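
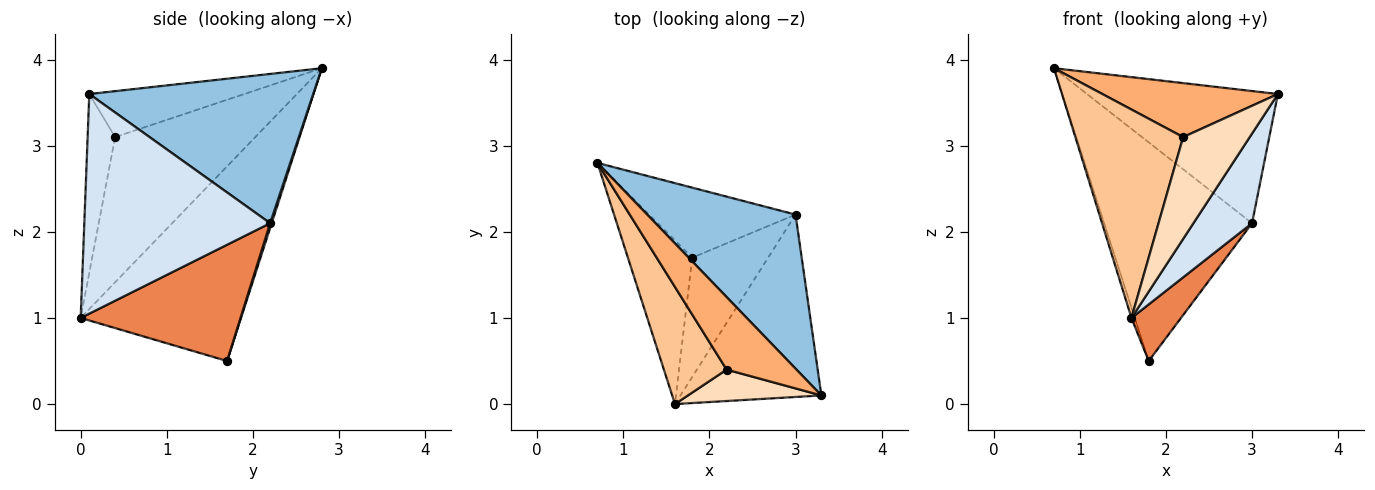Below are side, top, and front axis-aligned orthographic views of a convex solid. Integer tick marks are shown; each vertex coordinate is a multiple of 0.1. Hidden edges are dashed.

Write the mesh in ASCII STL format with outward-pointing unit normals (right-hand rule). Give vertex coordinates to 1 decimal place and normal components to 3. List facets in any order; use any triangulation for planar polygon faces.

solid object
 facet normal -0.949 0.019 -0.313
  outer loop
   vertex 1.8 1.7 0.5
   vertex 1.6 0.0 1.0
   vertex 0.7 2.8 3.9
  endloop
 endfacet
 facet normal 0.607 0.518 0.603
  outer loop
   vertex 3.0 2.2 2.1
   vertex 0.7 2.8 3.9
   vertex 3.3 0.1 3.6
  endloop
 endfacet
 facet normal 0.010 0.952 -0.305
  outer loop
   vertex 3.0 2.2 2.1
   vertex 1.8 1.7 0.5
   vertex 0.7 2.8 3.9
  endloop
 endfacet
 facet normal 0.813 -0.257 -0.522
  outer loop
   vertex 3.0 2.2 2.1
   vertex 3.3 0.1 3.6
   vertex 1.6 0.0 1.0
  endloop
 endfacet
 facet normal 0.810 -0.251 -0.529
  outer loop
   vertex 3.0 2.2 2.1
   vertex 1.6 0.0 1.0
   vertex 1.8 1.7 0.5
  endloop
 endfacet
 facet normal -0.467 -0.528 0.710
  outer loop
   vertex 2.2 0.4 3.1
   vertex 3.3 0.1 3.6
   vertex 0.7 2.8 3.9
  endloop
 endfacet
 facet normal -0.750 -0.577 0.324
  outer loop
   vertex 2.2 0.4 3.1
   vertex 0.7 2.8 3.9
   vertex 1.6 0.0 1.0
  endloop
 endfacet
 facet normal -0.367 -0.889 0.274
  outer loop
   vertex 2.2 0.4 3.1
   vertex 1.6 0.0 1.0
   vertex 3.3 0.1 3.6
  endloop
 endfacet
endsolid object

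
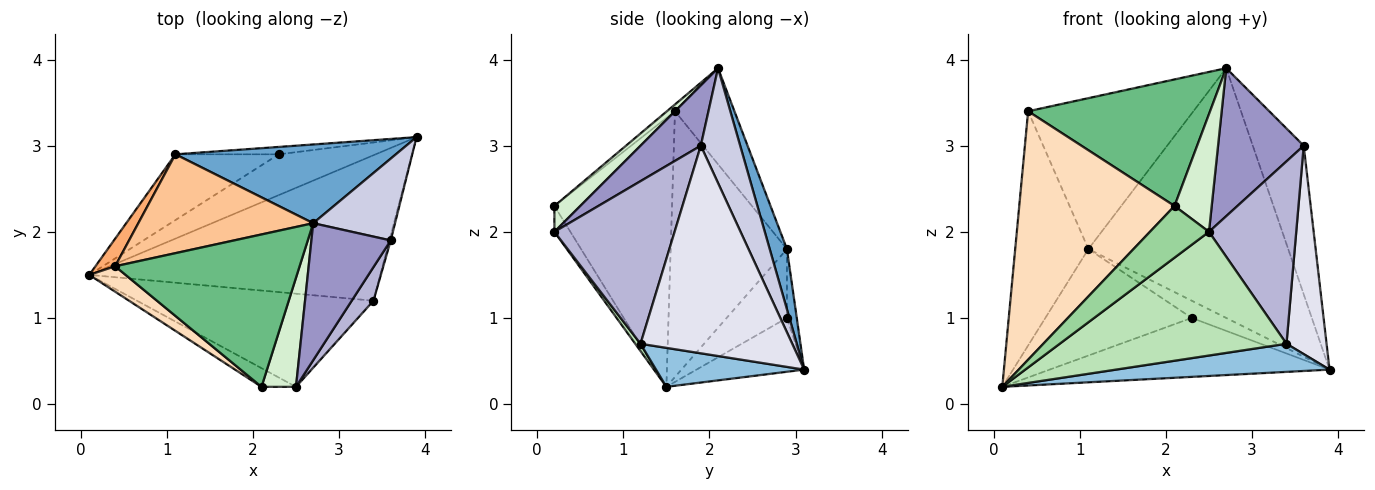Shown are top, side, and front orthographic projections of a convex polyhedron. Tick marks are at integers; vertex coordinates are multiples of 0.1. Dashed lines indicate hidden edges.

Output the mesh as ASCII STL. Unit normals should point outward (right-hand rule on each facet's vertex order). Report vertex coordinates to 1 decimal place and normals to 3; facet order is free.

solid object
 facet normal 0.082 0.951 0.300
  outer loop
   vertex 1.1 2.9 1.8
   vertex 2.7 2.1 3.9
   vertex 3.9 3.1 0.4
  endloop
 endfacet
 facet normal 0.130 -0.188 -0.973
  outer loop
   vertex 3.4 1.2 0.7
   vertex 0.1 1.5 0.2
   vertex 3.9 3.1 0.4
  endloop
 endfacet
 facet normal -0.302 0.784 -0.543
  outer loop
   vertex 2.3 2.9 1.0
   vertex 3.9 3.1 0.4
   vertex 0.1 1.5 0.2
  endloop
 endfacet
 facet normal -0.331 0.803 -0.496
  outer loop
   vertex 2.3 2.9 1.0
   vertex 0.1 1.5 0.2
   vertex 1.1 2.9 1.8
  endloop
 endfacet
 facet normal -0.254 0.889 -0.381
  outer loop
   vertex 2.3 2.9 1.0
   vertex 1.1 2.9 1.8
   vertex 3.9 3.1 0.4
  endloop
 endfacet
 facet normal -0.845 0.532 0.063
  outer loop
   vertex 0.4 1.6 3.4
   vertex 1.1 2.9 1.8
   vertex 0.1 1.5 0.2
  endloop
 endfacet
 facet normal -0.288 0.801 0.525
  outer loop
   vertex 0.4 1.6 3.4
   vertex 2.7 2.1 3.9
   vertex 1.1 2.9 1.8
  endloop
 endfacet
 facet normal -0.602 -0.795 0.081
  outer loop
   vertex 0.4 1.6 3.4
   vertex 0.1 1.5 0.2
   vertex 2.1 0.2 2.3
  endloop
 endfacet
 facet normal -0.028 -0.639 0.769
  outer loop
   vertex 0.4 1.6 3.4
   vertex 2.1 0.2 2.3
   vertex 2.7 2.1 3.9
  endloop
 endfacet
 facet normal -0.247 -0.911 -0.329
  outer loop
   vertex 2.5 0.2 2.0
   vertex 2.1 0.2 2.3
   vertex 0.1 1.5 0.2
  endloop
 endfacet
 facet normal 0.019 -0.799 -0.602
  outer loop
   vertex 2.5 0.2 2.0
   vertex 0.1 1.5 0.2
   vertex 3.4 1.2 0.7
  endloop
 endfacet
 facet normal 0.454 -0.653 0.606
  outer loop
   vertex 2.5 0.2 2.0
   vertex 2.7 2.1 3.9
   vertex 2.1 0.2 2.3
  endloop
 endfacet
 facet normal 0.459 -0.652 0.604
  outer loop
   vertex 3.6 1.9 3.0
   vertex 2.7 2.1 3.9
   vertex 2.5 0.2 2.0
  endloop
 endfacet
 facet normal 0.805 -0.584 0.108
  outer loop
   vertex 3.6 1.9 3.0
   vertex 2.5 0.2 2.0
   vertex 3.4 1.2 0.7
  endloop
 endfacet
 facet normal 0.561 0.725 0.399
  outer loop
   vertex 3.6 1.9 3.0
   vertex 3.9 3.1 0.4
   vertex 2.7 2.1 3.9
  endloop
 endfacet
 facet normal 0.967 -0.255 -0.006
  outer loop
   vertex 3.6 1.9 3.0
   vertex 3.4 1.2 0.7
   vertex 3.9 3.1 0.4
  endloop
 endfacet
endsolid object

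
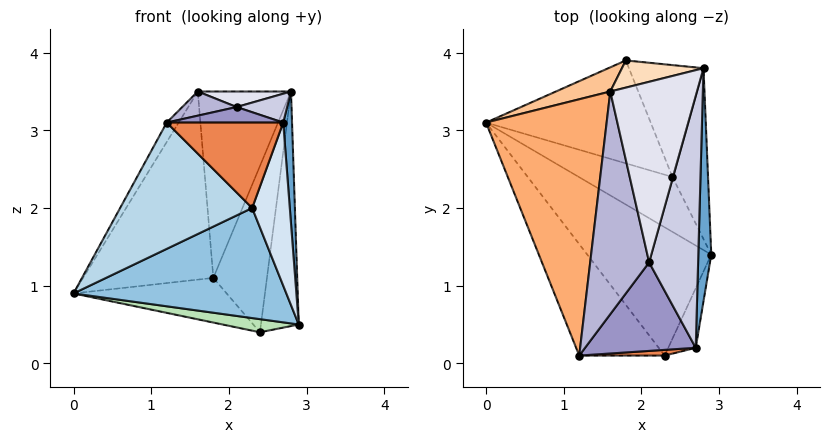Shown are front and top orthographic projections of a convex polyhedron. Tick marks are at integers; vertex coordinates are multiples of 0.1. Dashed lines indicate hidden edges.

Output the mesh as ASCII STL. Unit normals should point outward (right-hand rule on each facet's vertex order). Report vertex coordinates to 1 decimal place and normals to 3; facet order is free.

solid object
 facet normal 0.998 -0.034 0.061
  outer loop
   vertex 2.7 0.2 3.1
   vertex 2.9 1.4 0.5
   vertex 2.8 3.8 3.5
  endloop
 endfacet
 facet normal -0.437 -0.586 -0.682
  outer loop
   vertex 2.3 0.1 2.0
   vertex 0.0 3.1 0.9
   vertex 2.9 1.4 0.5
  endloop
 endfacet
 facet normal -0.552 -0.625 -0.552
  outer loop
   vertex 2.3 0.1 2.0
   vertex 1.2 0.1 3.1
   vertex 0.0 3.1 0.9
  endloop
 endfacet
 facet normal 0.762 -0.608 -0.222
  outer loop
   vertex 2.3 0.1 2.0
   vertex 2.9 1.4 0.5
   vertex 2.7 0.2 3.1
  endloop
 endfacet
 facet normal 0.066 -0.996 0.066
  outer loop
   vertex 2.3 0.1 2.0
   vertex 2.7 0.2 3.1
   vertex 1.2 0.1 3.1
  endloop
 endfacet
 facet normal -0.854 0.039 0.519
  outer loop
   vertex 1.6 3.5 3.5
   vertex 0.0 3.1 0.9
   vertex 1.2 0.1 3.1
  endloop
 endfacet
 facet normal -0.414 0.903 0.116
  outer loop
   vertex 1.6 3.5 3.5
   vertex 1.8 3.9 1.1
   vertex 0.0 3.1 0.9
  endloop
 endfacet
 facet normal -0.240 0.961 0.140
  outer loop
   vertex 1.6 3.5 3.5
   vertex 2.8 3.8 3.5
   vertex 1.8 3.9 1.1
  endloop
 endfacet
 facet normal 0.866 0.404 -0.294
  outer loop
   vertex 2.4 2.4 0.4
   vertex 2.8 3.8 3.5
   vertex 2.9 1.4 0.5
  endloop
 endfacet
 facet normal 0.818 0.477 -0.321
  outer loop
   vertex 2.4 2.4 0.4
   vertex 1.8 3.9 1.1
   vertex 2.8 3.8 3.5
  endloop
 endfacet
 facet normal -0.261 -0.224 -0.939
  outer loop
   vertex 2.4 2.4 0.4
   vertex 2.9 1.4 0.5
   vertex 0.0 3.1 0.9
  endloop
 endfacet
 facet normal -0.075 0.397 -0.915
  outer loop
   vertex 2.4 2.4 0.4
   vertex 0.0 3.1 0.9
   vertex 1.8 3.9 1.1
  endloop
 endfacet
 facet normal 0.012 -0.173 0.985
  outer loop
   vertex 2.1 1.3 3.3
   vertex 1.2 0.1 3.1
   vertex 2.7 0.2 3.1
  endloop
 endfacet
 facet normal -0.077 -0.108 0.991
  outer loop
   vertex 2.1 1.3 3.3
   vertex 1.6 3.5 3.5
   vertex 1.2 0.1 3.1
  endloop
 endfacet
 facet normal 0.122 -0.113 0.986
  outer loop
   vertex 2.1 1.3 3.3
   vertex 2.7 0.2 3.1
   vertex 2.8 3.8 3.5
  endloop
 endfacet
 facet normal 0.021 -0.086 0.996
  outer loop
   vertex 2.1 1.3 3.3
   vertex 2.8 3.8 3.5
   vertex 1.6 3.5 3.5
  endloop
 endfacet
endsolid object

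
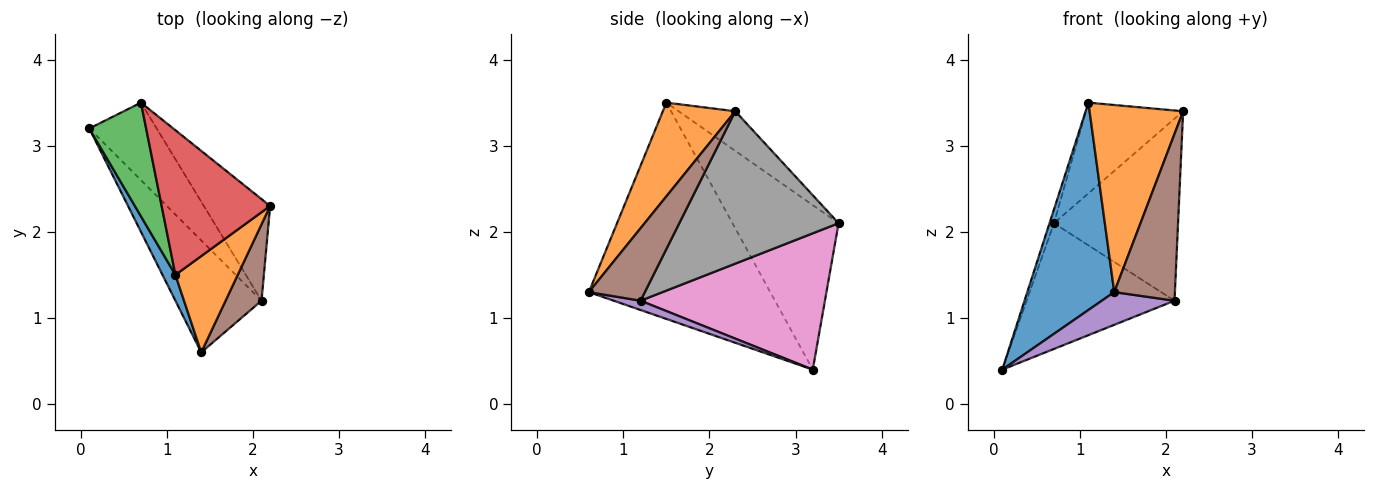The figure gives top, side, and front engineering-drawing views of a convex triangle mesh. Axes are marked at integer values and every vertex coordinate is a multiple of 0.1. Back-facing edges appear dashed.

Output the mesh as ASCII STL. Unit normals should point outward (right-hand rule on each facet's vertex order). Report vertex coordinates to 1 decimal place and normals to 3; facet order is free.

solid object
 facet normal -0.900 -0.432 0.054
  outer loop
   vertex 1.1 1.5 3.5
   vertex 0.1 3.2 0.4
   vertex 1.4 0.6 1.3
  endloop
 endfacet
 facet normal 0.567 -0.732 0.377
  outer loop
   vertex 1.1 1.5 3.5
   vertex 1.4 0.6 1.3
   vertex 2.2 2.3 3.4
  endloop
 endfacet
 facet normal -0.944 0.040 0.326
  outer loop
   vertex 0.7 3.5 2.1
   vertex 0.1 3.2 0.4
   vertex 1.1 1.5 3.5
  endloop
 endfacet
 facet normal -0.295 0.507 0.809
  outer loop
   vertex 0.7 3.5 2.1
   vertex 1.1 1.5 3.5
   vertex 2.2 2.3 3.4
  endloop
 endfacet
 facet normal 0.103 -0.279 -0.955
  outer loop
   vertex 2.1 1.2 1.2
   vertex 1.4 0.6 1.3
   vertex 0.1 3.2 0.4
  endloop
 endfacet
 facet normal 0.643 -0.697 0.319
  outer loop
   vertex 2.1 1.2 1.2
   vertex 2.2 2.3 3.4
   vertex 1.4 0.6 1.3
  endloop
 endfacet
 facet normal 0.728 0.584 -0.360
  outer loop
   vertex 2.1 1.2 1.2
   vertex 0.1 3.2 0.4
   vertex 0.7 3.5 2.1
  endloop
 endfacet
 facet normal 0.746 0.581 -0.325
  outer loop
   vertex 2.1 1.2 1.2
   vertex 0.7 3.5 2.1
   vertex 2.2 2.3 3.4
  endloop
 endfacet
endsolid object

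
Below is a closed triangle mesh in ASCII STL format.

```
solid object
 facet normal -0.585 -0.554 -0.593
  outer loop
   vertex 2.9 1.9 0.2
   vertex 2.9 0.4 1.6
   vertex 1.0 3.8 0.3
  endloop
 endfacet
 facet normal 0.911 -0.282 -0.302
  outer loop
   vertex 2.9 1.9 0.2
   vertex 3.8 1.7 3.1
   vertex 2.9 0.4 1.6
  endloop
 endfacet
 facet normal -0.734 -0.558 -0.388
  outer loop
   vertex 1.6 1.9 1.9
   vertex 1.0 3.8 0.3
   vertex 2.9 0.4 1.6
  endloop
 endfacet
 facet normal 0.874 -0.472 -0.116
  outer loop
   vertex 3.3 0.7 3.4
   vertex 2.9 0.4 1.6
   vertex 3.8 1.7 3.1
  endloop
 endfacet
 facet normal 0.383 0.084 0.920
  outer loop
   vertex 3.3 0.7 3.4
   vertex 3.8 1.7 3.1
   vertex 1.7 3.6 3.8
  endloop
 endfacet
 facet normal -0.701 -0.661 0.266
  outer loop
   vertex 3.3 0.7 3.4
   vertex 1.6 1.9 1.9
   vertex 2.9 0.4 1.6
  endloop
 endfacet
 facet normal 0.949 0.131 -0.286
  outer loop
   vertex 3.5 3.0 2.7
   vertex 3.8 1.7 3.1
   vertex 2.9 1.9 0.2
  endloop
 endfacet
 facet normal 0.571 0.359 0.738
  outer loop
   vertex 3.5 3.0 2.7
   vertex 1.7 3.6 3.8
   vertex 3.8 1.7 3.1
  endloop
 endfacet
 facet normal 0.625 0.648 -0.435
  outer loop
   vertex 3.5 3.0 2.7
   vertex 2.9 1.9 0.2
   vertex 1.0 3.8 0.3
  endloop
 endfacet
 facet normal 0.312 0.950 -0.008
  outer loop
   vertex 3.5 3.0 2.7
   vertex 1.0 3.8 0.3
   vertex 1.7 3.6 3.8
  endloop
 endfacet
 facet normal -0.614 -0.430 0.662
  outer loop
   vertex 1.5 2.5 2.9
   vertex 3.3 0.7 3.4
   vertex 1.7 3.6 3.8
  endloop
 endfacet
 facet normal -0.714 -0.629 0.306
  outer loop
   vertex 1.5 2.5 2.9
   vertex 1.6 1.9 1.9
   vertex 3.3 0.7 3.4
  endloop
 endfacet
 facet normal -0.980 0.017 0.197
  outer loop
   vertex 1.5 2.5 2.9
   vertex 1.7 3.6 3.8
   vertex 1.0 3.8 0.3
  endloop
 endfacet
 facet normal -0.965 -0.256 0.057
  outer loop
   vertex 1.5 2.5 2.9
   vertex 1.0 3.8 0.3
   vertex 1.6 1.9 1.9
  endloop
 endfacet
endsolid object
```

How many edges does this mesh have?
21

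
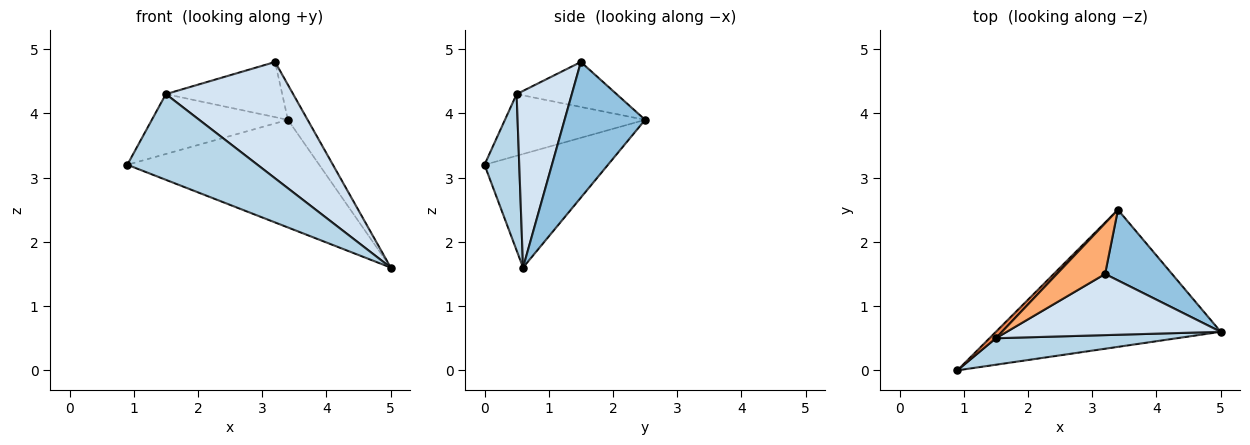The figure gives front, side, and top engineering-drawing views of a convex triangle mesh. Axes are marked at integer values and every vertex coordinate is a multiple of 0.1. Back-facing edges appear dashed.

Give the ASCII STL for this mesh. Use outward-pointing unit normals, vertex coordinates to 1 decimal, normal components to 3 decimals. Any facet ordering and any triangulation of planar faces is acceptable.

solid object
 facet normal -0.369 0.574 -0.731
  outer loop
   vertex 3.4 2.5 3.9
   vertex 5.0 0.6 1.6
   vertex 0.9 0.0 3.2
  endloop
 endfacet
 facet normal 0.876 0.214 0.432
  outer loop
   vertex 3.2 1.5 4.8
   vertex 5.0 0.6 1.6
   vertex 3.4 2.5 3.9
  endloop
 endfacet
 facet normal 0.247 -0.926 0.286
  outer loop
   vertex 1.5 0.5 4.3
   vertex 0.9 0.0 3.2
   vertex 5.0 0.6 1.6
  endloop
 endfacet
 facet normal 0.358 -0.826 0.434
  outer loop
   vertex 1.5 0.5 4.3
   vertex 5.0 0.6 1.6
   vertex 3.2 1.5 4.8
  endloop
 endfacet
 facet normal -0.715 0.695 0.075
  outer loop
   vertex 1.5 0.5 4.3
   vertex 3.4 2.5 3.9
   vertex 0.9 0.0 3.2
  endloop
 endfacet
 facet normal -0.534 0.622 0.572
  outer loop
   vertex 1.5 0.5 4.3
   vertex 3.2 1.5 4.8
   vertex 3.4 2.5 3.9
  endloop
 endfacet
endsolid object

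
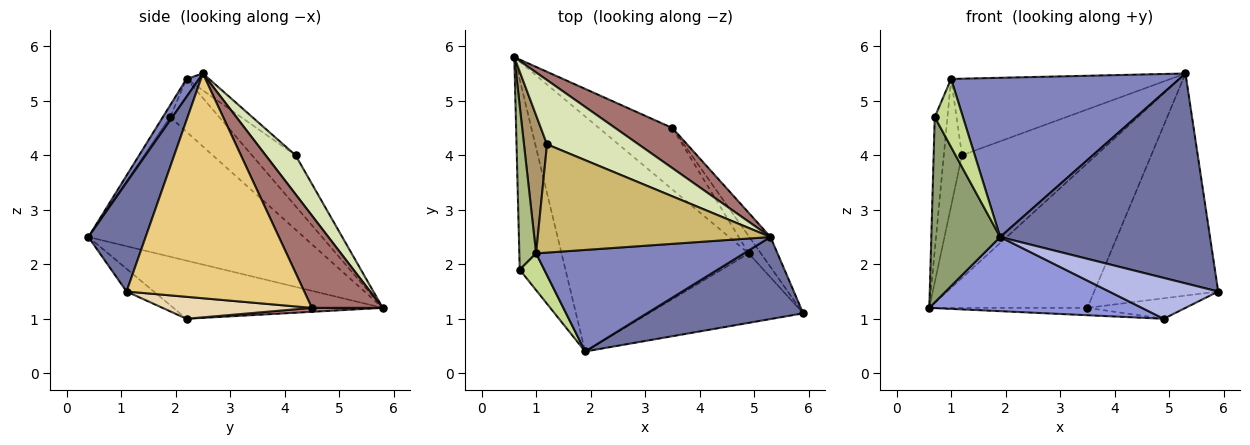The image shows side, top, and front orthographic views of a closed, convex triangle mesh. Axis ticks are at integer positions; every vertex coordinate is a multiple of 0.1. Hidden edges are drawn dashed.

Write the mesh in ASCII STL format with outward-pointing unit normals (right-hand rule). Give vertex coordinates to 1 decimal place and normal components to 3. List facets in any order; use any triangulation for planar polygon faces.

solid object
 facet normal 0.246 -0.903 0.353
  outer loop
   vertex 5.3 2.5 5.5
   vertex 1.9 0.4 2.5
   vertex 5.9 1.1 1.5
  endloop
 endfacet
 facet normal 0.046 -0.842 0.537
  outer loop
   vertex 1.0 2.2 5.4
   vertex 1.9 0.4 2.5
   vertex 5.3 2.5 5.5
  endloop
 endfacet
 facet normal -0.284 -0.289 -0.914
  outer loop
   vertex 4.9 2.2 1.0
   vertex 1.9 0.4 2.5
   vertex 0.6 5.8 1.2
  endloop
 endfacet
 facet normal -0.126 -0.503 -0.855
  outer loop
   vertex 4.9 2.2 1.0
   vertex 5.9 1.1 1.5
   vertex 1.9 0.4 2.5
  endloop
 endfacet
 facet normal -0.909 -0.291 -0.298
  outer loop
   vertex 0.7 1.9 4.7
   vertex 0.6 5.8 1.2
   vertex 1.9 0.4 2.5
  endloop
 endfacet
 facet normal -0.925 0.240 0.294
  outer loop
   vertex 0.7 1.9 4.7
   vertex 1.0 2.2 5.4
   vertex 0.6 5.8 1.2
  endloop
 endfacet
 facet normal -0.223 -0.858 0.463
  outer loop
   vertex 0.7 1.9 4.7
   vertex 1.9 0.4 2.5
   vertex 1.0 2.2 5.4
  endloop
 endfacet
 facet normal 0.194 0.869 0.455
  outer loop
   vertex 1.2 4.2 4.0
   vertex 5.3 2.5 5.5
   vertex 0.6 5.8 1.2
  endloop
 endfacet
 facet normal -0.852 0.355 0.385
  outer loop
   vertex 1.2 4.2 4.0
   vertex 0.6 5.8 1.2
   vertex 1.0 2.2 5.4
  endloop
 endfacet
 facet normal -0.059 0.576 0.815
  outer loop
   vertex 1.2 4.2 4.0
   vertex 1.0 2.2 5.4
   vertex 5.3 2.5 5.5
  endloop
 endfacet
 facet normal 0.818 0.570 -0.077
  outer loop
   vertex 3.5 4.5 1.2
   vertex 5.3 2.5 5.5
   vertex 5.9 1.1 1.5
  endloop
 endfacet
 facet normal 0.758 0.498 -0.421
  outer loop
   vertex 3.5 4.5 1.2
   vertex 5.9 1.1 1.5
   vertex 4.9 2.2 1.0
  endloop
 endfacet
 facet normal 0.397 0.885 0.245
  outer loop
   vertex 3.5 4.5 1.2
   vertex 0.6 5.8 1.2
   vertex 5.3 2.5 5.5
  endloop
 endfacet
 facet normal 0.053 0.119 -0.992
  outer loop
   vertex 3.5 4.5 1.2
   vertex 4.9 2.2 1.0
   vertex 0.6 5.8 1.2
  endloop
 endfacet
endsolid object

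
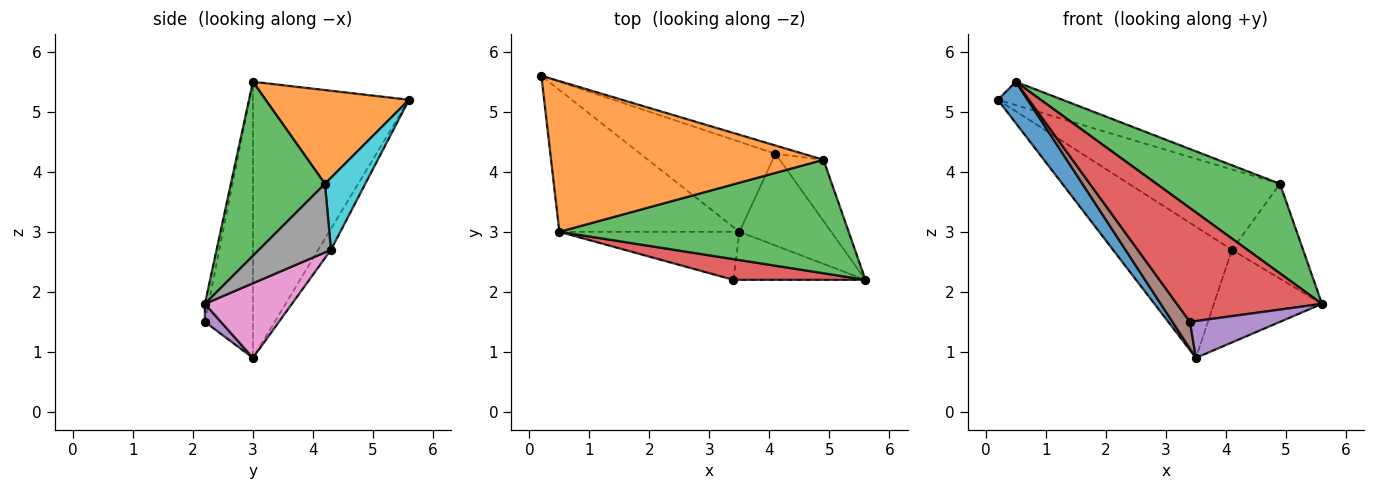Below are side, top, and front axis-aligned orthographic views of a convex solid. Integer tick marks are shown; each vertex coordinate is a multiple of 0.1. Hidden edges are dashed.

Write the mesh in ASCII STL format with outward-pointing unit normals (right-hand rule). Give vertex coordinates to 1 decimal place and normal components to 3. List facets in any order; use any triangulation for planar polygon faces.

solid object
 facet normal -0.827 -0.158 -0.539
  outer loop
   vertex 3.5 3.0 0.9
   vertex 0.5 3.0 5.5
   vertex 0.2 5.6 5.2
  endloop
 endfacet
 facet normal 0.322 0.145 0.936
  outer loop
   vertex 4.9 4.2 3.8
   vertex 0.2 5.6 5.2
   vertex 0.5 3.0 5.5
  endloop
 endfacet
 facet normal 0.427 -0.560 0.710
  outer loop
   vertex 4.9 4.2 3.8
   vertex 0.5 3.0 5.5
   vertex 5.6 2.2 1.8
  endloop
 endfacet
 facet normal -0.024 -0.984 0.179
  outer loop
   vertex 3.4 2.2 1.5
   vertex 5.6 2.2 1.8
   vertex 0.5 3.0 5.5
  endloop
 endfacet
 facet normal 0.108 -0.605 -0.789
  outer loop
   vertex 3.4 2.2 1.5
   vertex 3.5 3.0 0.9
   vertex 5.6 2.2 1.8
  endloop
 endfacet
 facet normal -0.801 -0.292 -0.523
  outer loop
   vertex 3.4 2.2 1.5
   vertex 0.5 3.0 5.5
   vertex 3.5 3.0 0.9
  endloop
 endfacet
 facet normal 0.497 0.617 -0.611
  outer loop
   vertex 4.1 4.3 2.7
   vertex 5.6 2.2 1.8
   vertex 3.5 3.0 0.9
  endloop
 endfacet
 facet normal 0.648 0.640 -0.413
  outer loop
   vertex 4.1 4.3 2.7
   vertex 4.9 4.2 3.8
   vertex 5.6 2.2 1.8
  endloop
 endfacet
 facet normal -0.088 0.821 -0.564
  outer loop
   vertex 4.1 4.3 2.7
   vertex 3.5 3.0 0.9
   vertex 0.2 5.6 5.2
  endloop
 endfacet
 facet normal 0.257 0.961 -0.099
  outer loop
   vertex 4.1 4.3 2.7
   vertex 0.2 5.6 5.2
   vertex 4.9 4.2 3.8
  endloop
 endfacet
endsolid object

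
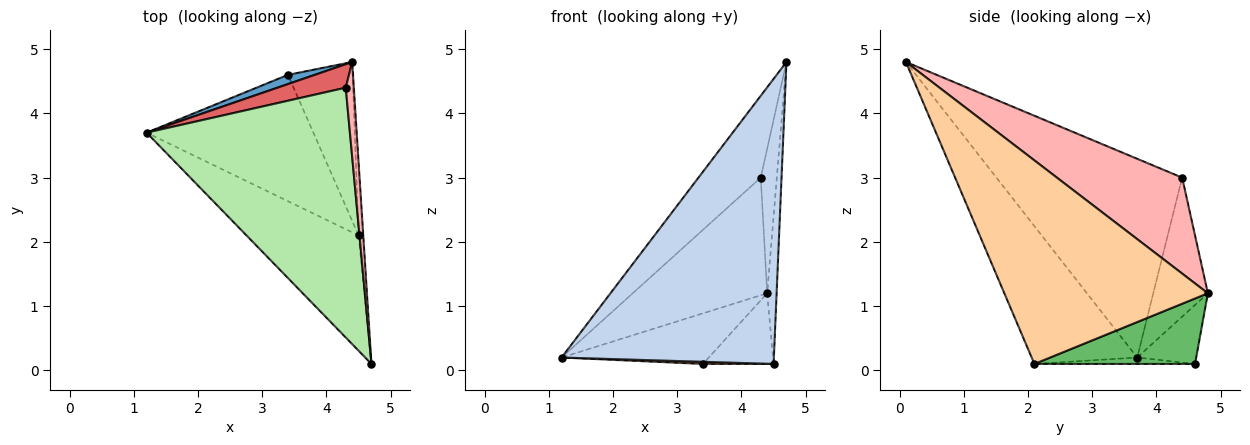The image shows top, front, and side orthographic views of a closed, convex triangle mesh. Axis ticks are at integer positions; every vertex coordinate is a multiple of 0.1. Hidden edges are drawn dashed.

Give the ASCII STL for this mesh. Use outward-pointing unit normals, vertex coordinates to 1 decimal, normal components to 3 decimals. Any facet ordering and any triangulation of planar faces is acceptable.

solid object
 facet normal -0.367 0.915 0.167
  outer loop
   vertex 3.4 4.6 0.1
   vertex 1.2 3.7 0.2
   vertex 4.4 4.8 1.2
  endloop
 endfacet
 facet normal -0.419 -0.842 -0.340
  outer loop
   vertex 4.5 2.1 0.1
   vertex 4.7 0.1 4.8
   vertex 1.2 3.7 0.2
  endloop
 endfacet
 facet normal -0.038 -0.017 -0.999
  outer loop
   vertex 4.5 2.1 0.1
   vertex 1.2 3.7 0.2
   vertex 3.4 4.6 0.1
  endloop
 endfacet
 facet normal 0.999 0.046 -0.023
  outer loop
   vertex 4.5 2.1 0.1
   vertex 4.4 4.8 1.2
   vertex 4.7 0.1 4.8
  endloop
 endfacet
 facet normal 0.679 0.299 -0.671
  outer loop
   vertex 4.5 2.1 0.1
   vertex 3.4 4.6 0.1
   vertex 4.4 4.8 1.2
  endloop
 endfacet
 facet normal -0.680 0.228 0.696
  outer loop
   vertex 4.3 4.4 3.0
   vertex 1.2 3.7 0.2
   vertex 4.7 0.1 4.8
  endloop
 endfacet
 facet normal -0.370 0.911 0.182
  outer loop
   vertex 4.3 4.4 3.0
   vertex 4.4 4.8 1.2
   vertex 1.2 3.7 0.2
  endloop
 endfacet
 facet normal 0.988 0.127 0.083
  outer loop
   vertex 4.3 4.4 3.0
   vertex 4.7 0.1 4.8
   vertex 4.4 4.8 1.2
  endloop
 endfacet
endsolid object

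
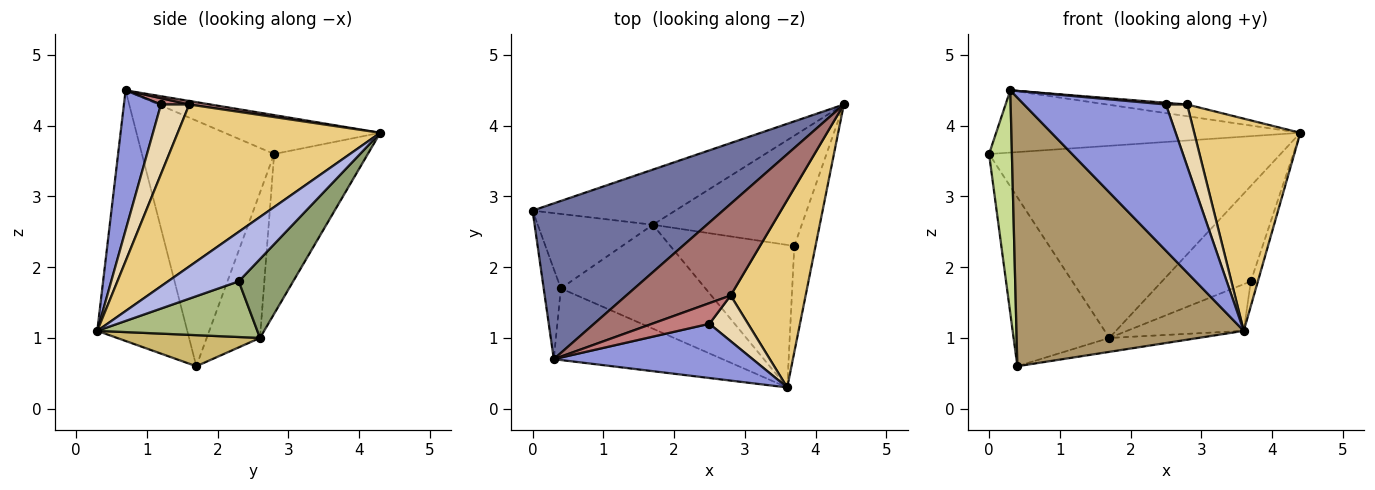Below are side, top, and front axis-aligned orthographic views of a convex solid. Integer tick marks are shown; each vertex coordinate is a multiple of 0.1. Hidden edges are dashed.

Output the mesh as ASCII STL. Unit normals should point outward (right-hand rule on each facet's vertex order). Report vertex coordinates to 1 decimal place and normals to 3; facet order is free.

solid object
 facet normal -0.186 0.364 0.912
  outer loop
   vertex 0.3 0.7 4.5
   vertex 4.4 4.3 3.9
   vertex 0.0 2.8 3.6
  endloop
 endfacet
 facet normal -0.295 0.918 -0.264
  outer loop
   vertex 1.7 2.6 1.0
   vertex 0.0 2.8 3.6
   vertex 4.4 4.3 3.9
  endloop
 endfacet
 facet normal 0.238 -0.911 0.338
  outer loop
   vertex 2.5 1.2 4.3
   vertex 0.3 0.7 4.5
   vertex 3.6 0.3 1.1
  endloop
 endfacet
 facet normal 0.915 0.092 -0.392
  outer loop
   vertex 3.7 2.3 1.8
   vertex 4.4 4.3 3.9
   vertex 3.6 0.3 1.1
  endloop
 endfacet
 facet normal 0.372 0.607 -0.702
  outer loop
   vertex 3.7 2.3 1.8
   vertex 1.7 2.6 1.0
   vertex 4.4 4.3 3.9
  endloop
 endfacet
 facet normal 0.393 0.286 -0.874
  outer loop
   vertex 3.7 2.3 1.8
   vertex 3.6 0.3 1.1
   vertex 1.7 2.6 1.0
  endloop
 endfacet
 facet normal -0.983 -0.170 -0.069
  outer loop
   vertex 0.4 1.7 0.6
   vertex 0.3 0.7 4.5
   vertex 0.0 2.8 3.6
  endloop
 endfacet
 facet normal -0.454 0.815 -0.359
  outer loop
   vertex 0.4 1.7 0.6
   vertex 0.0 2.8 3.6
   vertex 1.7 2.6 1.0
  endloop
 endfacet
 facet normal -0.357 -0.902 -0.241
  outer loop
   vertex 0.4 1.7 0.6
   vertex 3.6 0.3 1.1
   vertex 0.3 0.7 4.5
  endloop
 endfacet
 facet normal 0.208 0.130 -0.969
  outer loop
   vertex 0.4 1.7 0.6
   vertex 1.7 2.6 1.0
   vertex 3.6 0.3 1.1
  endloop
 endfacet
 facet normal 0.820 -0.429 0.379
  outer loop
   vertex 2.8 1.6 4.3
   vertex 3.6 0.3 1.1
   vertex 4.4 4.3 3.9
  endloop
 endfacet
 facet normal 0.731 -0.548 0.406
  outer loop
   vertex 2.8 1.6 4.3
   vertex 2.5 1.2 4.3
   vertex 3.6 0.3 1.1
  endloop
 endfacet
 facet normal 0.034 0.127 0.991
  outer loop
   vertex 2.8 1.6 4.3
   vertex 4.4 4.3 3.9
   vertex 0.3 0.7 4.5
  endloop
 endfacet
 facet normal 0.109 -0.081 0.991
  outer loop
   vertex 2.8 1.6 4.3
   vertex 0.3 0.7 4.5
   vertex 2.5 1.2 4.3
  endloop
 endfacet
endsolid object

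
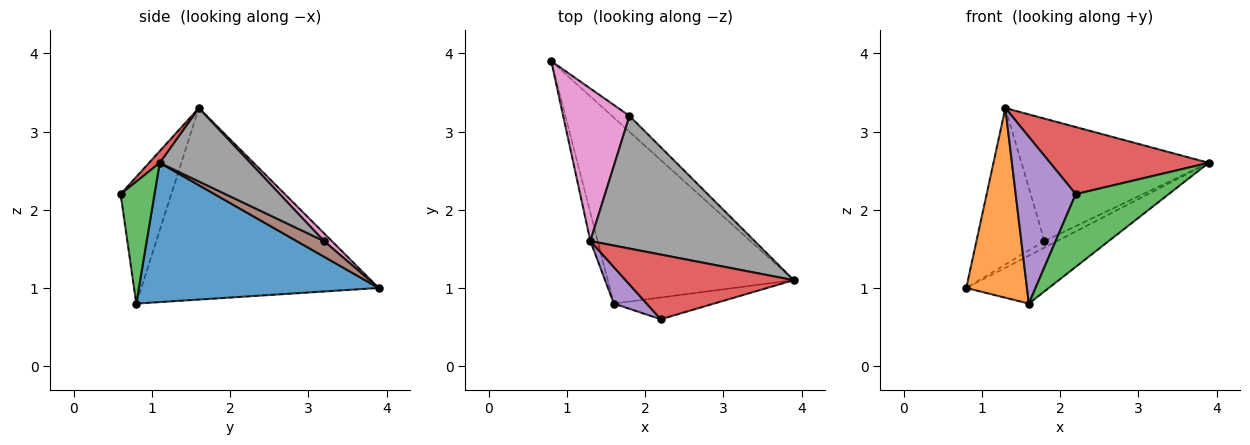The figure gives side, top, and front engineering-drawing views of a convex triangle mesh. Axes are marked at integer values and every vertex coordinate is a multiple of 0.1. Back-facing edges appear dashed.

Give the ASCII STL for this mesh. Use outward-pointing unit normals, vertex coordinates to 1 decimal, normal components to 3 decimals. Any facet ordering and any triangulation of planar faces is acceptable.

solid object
 facet normal 0.587 0.202 -0.784
  outer loop
   vertex 1.6 0.8 0.8
   vertex 0.8 3.9 1.0
   vertex 3.9 1.1 2.6
  endloop
 endfacet
 facet normal -0.968 -0.247 -0.037
  outer loop
   vertex 1.3 1.6 3.3
   vertex 0.8 3.9 1.0
   vertex 1.6 0.8 0.8
  endloop
 endfacet
 facet normal 0.330 -0.905 -0.271
  outer loop
   vertex 2.2 0.6 2.2
   vertex 1.6 0.8 0.8
   vertex 3.9 1.1 2.6
  endloop
 endfacet
 facet normal 0.048 -0.719 0.693
  outer loop
   vertex 2.2 0.6 2.2
   vertex 3.9 1.1 2.6
   vertex 1.3 1.6 3.3
  endloop
 endfacet
 facet normal -0.636 -0.754 0.165
  outer loop
   vertex 2.2 0.6 2.2
   vertex 1.3 1.6 3.3
   vertex 1.6 0.8 0.8
  endloop
 endfacet
 facet normal 0.635 0.295 -0.714
  outer loop
   vertex 1.8 3.2 1.6
   vertex 3.9 1.1 2.6
   vertex 0.8 3.9 1.0
  endloop
 endfacet
 facet normal 0.082 0.714 0.696
  outer loop
   vertex 1.8 3.2 1.6
   vertex 0.8 3.9 1.0
   vertex 1.3 1.6 3.3
  endloop
 endfacet
 facet normal 0.312 0.644 0.698
  outer loop
   vertex 1.8 3.2 1.6
   vertex 1.3 1.6 3.3
   vertex 3.9 1.1 2.6
  endloop
 endfacet
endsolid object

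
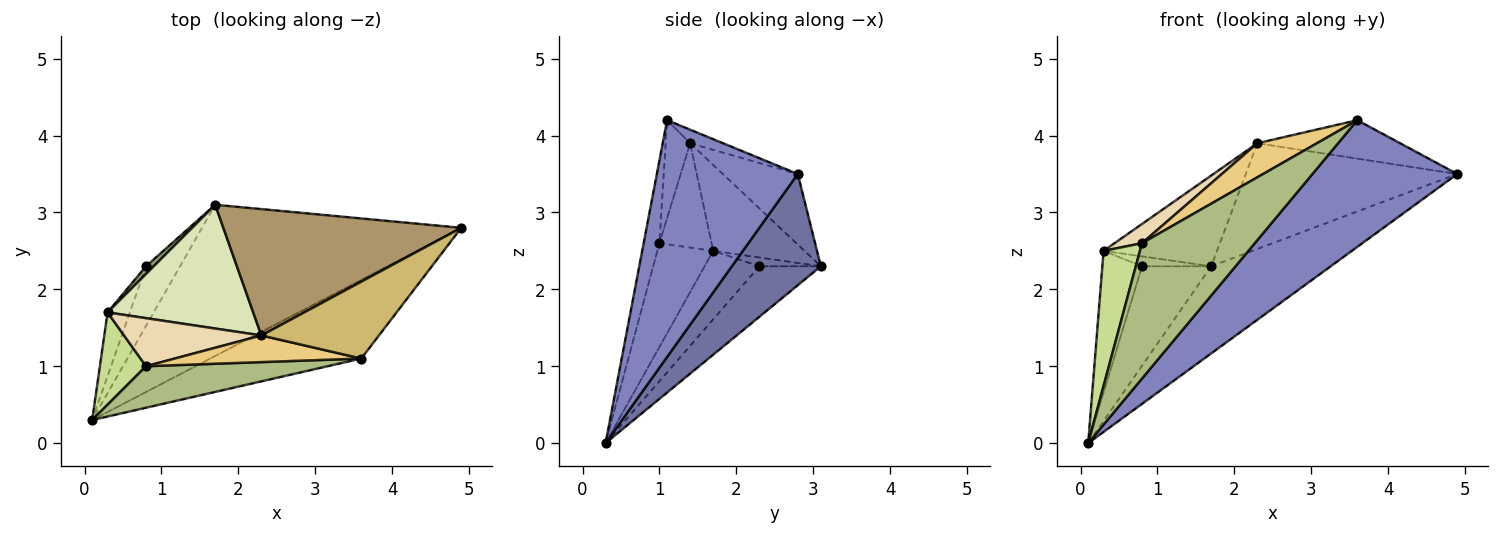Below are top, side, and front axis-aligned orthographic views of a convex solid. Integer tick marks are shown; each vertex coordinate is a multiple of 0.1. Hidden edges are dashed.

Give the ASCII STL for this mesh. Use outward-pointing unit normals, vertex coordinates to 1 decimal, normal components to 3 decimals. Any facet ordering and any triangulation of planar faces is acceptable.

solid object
 facet normal 0.348 0.468 -0.812
  outer loop
   vertex 1.7 3.1 2.3
   vertex 4.9 2.8 3.5
   vertex 0.1 0.3 0.0
  endloop
 endfacet
 facet normal 0.637 -0.655 -0.406
  outer loop
   vertex 3.6 1.1 4.2
   vertex 0.1 0.3 0.0
   vertex 4.9 2.8 3.5
  endloop
 endfacet
 facet normal -0.606 0.682 -0.409
  outer loop
   vertex 0.8 2.3 2.3
   vertex 1.7 3.1 2.3
   vertex 0.1 0.3 0.0
  endloop
 endfacet
 facet normal -0.783 0.567 -0.255
  outer loop
   vertex 0.8 2.3 2.3
   vertex 0.1 0.3 0.0
   vertex 0.3 1.7 2.5
  endloop
 endfacet
 facet normal -0.574 0.646 0.503
  outer loop
   vertex 0.8 2.3 2.3
   vertex 0.3 1.7 2.5
   vertex 1.7 3.1 2.3
  endloop
 endfacet
 facet normal -0.132 -0.948 0.291
  outer loop
   vertex 0.8 1.0 2.6
   vertex 0.1 0.3 0.0
   vertex 3.6 1.1 4.2
  endloop
 endfacet
 facet normal -0.785 -0.511 0.349
  outer loop
   vertex 0.8 1.0 2.6
   vertex 0.3 1.7 2.5
   vertex 0.1 0.3 0.0
  endloop
 endfacet
 facet normal -0.430 0.534 0.728
  outer loop
   vertex 2.3 1.4 3.9
   vertex 1.7 3.1 2.3
   vertex 0.3 1.7 2.5
  endloop
 endfacet
 facet normal -0.222 0.626 0.748
  outer loop
   vertex 2.3 1.4 3.9
   vertex 4.9 2.8 3.5
   vertex 1.7 3.1 2.3
  endloop
 endfacet
 facet normal -0.103 0.445 0.890
  outer loop
   vertex 2.3 1.4 3.9
   vertex 3.6 1.1 4.2
   vertex 4.9 2.8 3.5
  endloop
 endfacet
 facet normal -0.308 -0.749 0.586
  outer loop
   vertex 2.3 1.4 3.9
   vertex 0.8 1.0 2.6
   vertex 3.6 1.1 4.2
  endloop
 endfacet
 facet normal -0.577 -0.303 0.759
  outer loop
   vertex 2.3 1.4 3.9
   vertex 0.3 1.7 2.5
   vertex 0.8 1.0 2.6
  endloop
 endfacet
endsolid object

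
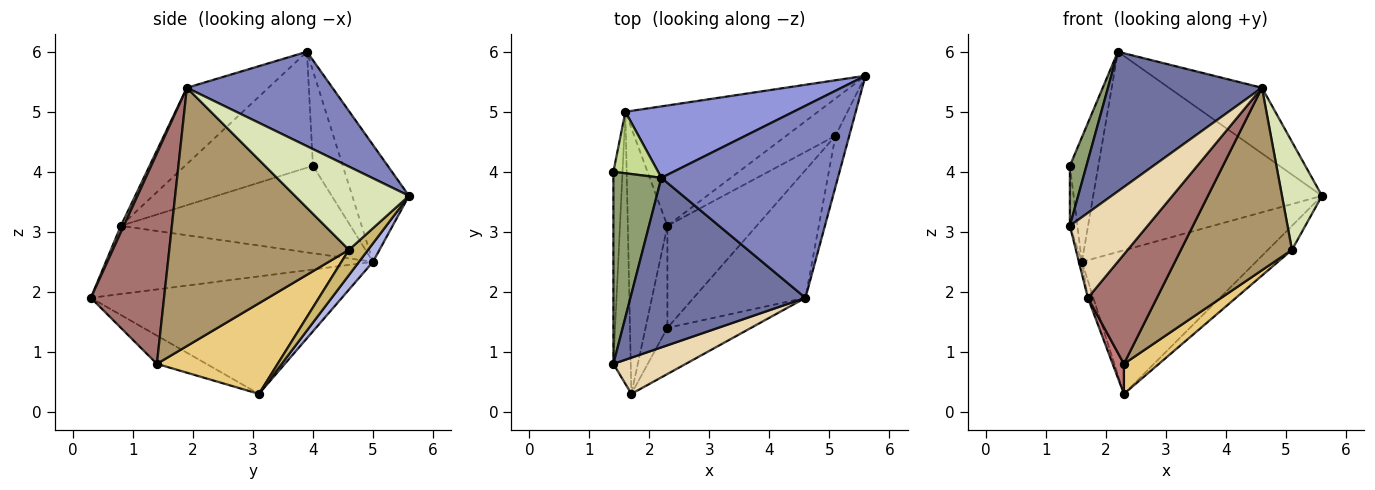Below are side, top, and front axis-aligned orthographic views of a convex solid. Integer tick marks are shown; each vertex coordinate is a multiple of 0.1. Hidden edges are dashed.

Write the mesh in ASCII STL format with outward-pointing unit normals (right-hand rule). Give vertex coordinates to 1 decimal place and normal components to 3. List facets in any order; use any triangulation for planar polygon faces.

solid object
 facet normal -0.319 -0.602 0.732
  outer loop
   vertex 4.6 1.9 5.4
   vertex 2.2 3.9 6.0
   vertex 1.4 0.8 3.1
  endloop
 endfacet
 facet normal 0.452 0.289 0.844
  outer loop
   vertex 4.6 1.9 5.4
   vertex 5.6 5.6 3.6
   vertex 2.2 3.9 6.0
  endloop
 endfacet
 facet normal -0.228 0.917 0.327
  outer loop
   vertex 1.6 5.0 2.5
   vertex 2.2 3.9 6.0
   vertex 5.6 5.6 3.6
  endloop
 endfacet
 facet normal 0.062 0.765 -0.641
  outer loop
   vertex 1.6 5.0 2.5
   vertex 5.6 5.6 3.6
   vertex 2.3 3.1 0.3
  endloop
 endfacet
 facet normal -0.917 -0.119 0.380
  outer loop
   vertex 1.4 4.0 4.1
   vertex 1.4 0.8 3.1
   vertex 2.2 3.9 6.0
  endloop
 endfacet
 facet normal -0.994 0.032 -0.104
  outer loop
   vertex 1.4 4.0 4.1
   vertex 1.6 5.0 2.5
   vertex 1.4 0.8 3.1
  endloop
 endfacet
 facet normal -0.685 0.653 0.323
  outer loop
   vertex 1.4 4.0 4.1
   vertex 2.2 3.9 6.0
   vertex 1.6 5.0 2.5
  endloop
 endfacet
 facet normal 0.932 -0.327 -0.154
  outer loop
   vertex 5.1 4.6 2.7
   vertex 5.6 5.6 3.6
   vertex 4.6 1.9 5.4
  endloop
 endfacet
 facet normal 0.798 -0.493 -0.346
  outer loop
   vertex 5.1 4.6 2.7
   vertex 4.6 1.9 5.4
   vertex 2.3 1.4 0.8
  endloop
 endfacet
 facet normal 0.396 0.497 -0.772
  outer loop
   vertex 5.1 4.6 2.7
   vertex 2.3 3.1 0.3
   vertex 5.6 5.6 3.6
  endloop
 endfacet
 facet normal 0.698 -0.202 -0.687
  outer loop
   vertex 5.1 4.6 2.7
   vertex 2.3 1.4 0.8
   vertex 2.3 3.1 0.3
  endloop
 endfacet
 facet normal 0.035 -0.919 0.392
  outer loop
   vertex 1.7 0.3 1.9
   vertex 4.6 1.9 5.4
   vertex 1.4 0.8 3.1
  endloop
 endfacet
 facet normal 0.699 -0.659 -0.278
  outer loop
   vertex 1.7 0.3 1.9
   vertex 2.3 1.4 0.8
   vertex 4.6 1.9 5.4
  endloop
 endfacet
 facet normal -0.779 -0.177 -0.602
  outer loop
   vertex 1.7 0.3 1.9
   vertex 2.3 3.1 0.3
   vertex 2.3 1.4 0.8
  endloop
 endfacet
 facet normal -0.969 0.011 -0.247
  outer loop
   vertex 1.7 0.3 1.9
   vertex 1.4 0.8 3.1
   vertex 1.6 5.0 2.5
  endloop
 endfacet
 facet normal -0.947 0.021 -0.319
  outer loop
   vertex 1.7 0.3 1.9
   vertex 1.6 5.0 2.5
   vertex 2.3 3.1 0.3
  endloop
 endfacet
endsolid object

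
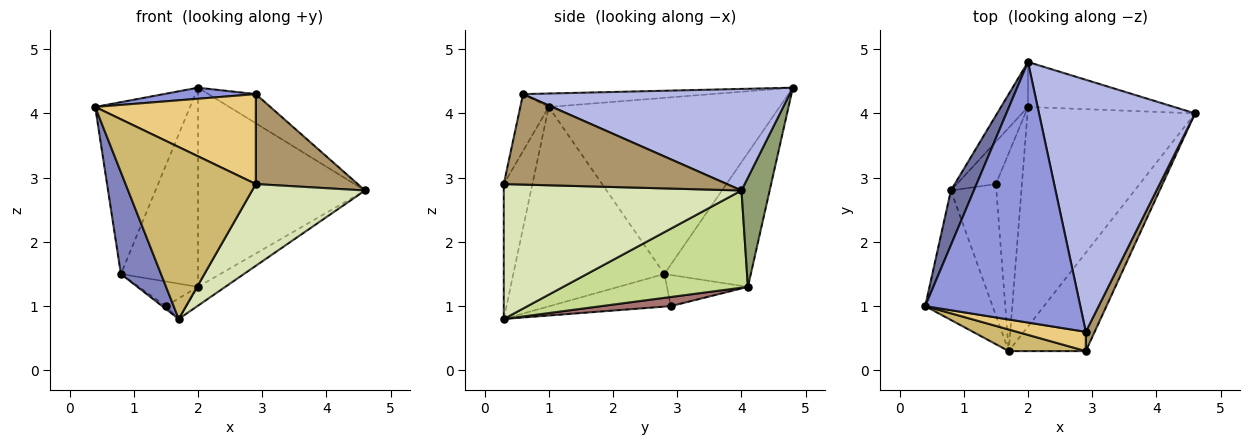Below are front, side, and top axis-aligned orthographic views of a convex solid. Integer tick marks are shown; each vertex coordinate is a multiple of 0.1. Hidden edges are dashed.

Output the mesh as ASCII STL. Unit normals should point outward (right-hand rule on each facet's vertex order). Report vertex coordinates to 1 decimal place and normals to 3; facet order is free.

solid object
 facet normal -0.918 0.377 0.120
  outer loop
   vertex 0.8 2.8 1.5
   vertex 0.4 1.0 4.1
   vertex 2.0 4.8 4.4
  endloop
 endfacet
 facet normal -0.919 -0.244 -0.310
  outer loop
   vertex 0.8 2.8 1.5
   vertex 1.7 0.3 0.8
   vertex 0.4 1.0 4.1
  endloop
 endfacet
 facet normal -0.086 -0.042 0.995
  outer loop
   vertex 2.9 0.6 4.3
   vertex 2.0 4.8 4.4
   vertex 0.4 1.0 4.1
  endloop
 endfacet
 facet normal 0.543 0.097 0.834
  outer loop
   vertex 2.9 0.6 4.3
   vertex 4.6 4.0 2.8
   vertex 2.0 4.8 4.4
  endloop
 endfacet
 facet normal 0.162 0.962 -0.217
  outer loop
   vertex 2.0 4.1 1.3
   vertex 2.0 4.8 4.4
   vertex 4.6 4.0 2.8
  endloop
 endfacet
 facet normal -0.738 0.658 -0.149
  outer loop
   vertex 2.0 4.1 1.3
   vertex 0.8 2.8 1.5
   vertex 2.0 4.8 4.4
  endloop
 endfacet
 facet normal 0.500 0.074 -0.863
  outer loop
   vertex 2.0 4.1 1.3
   vertex 4.6 4.0 2.8
   vertex 1.7 0.3 0.8
  endloop
 endfacet
 facet normal 0.803 -0.381 -0.459
  outer loop
   vertex 2.9 0.3 2.9
   vertex 1.7 0.3 0.8
   vertex 4.6 4.0 2.8
  endloop
 endfacet
 facet normal 0.906 -0.414 0.089
  outer loop
   vertex 2.9 0.3 2.9
   vertex 4.6 4.0 2.8
   vertex 2.9 0.6 4.3
  endloop
 endfacet
 facet normal -0.213 -0.969 0.122
  outer loop
   vertex 2.9 0.3 2.9
   vertex 0.4 1.0 4.1
   vertex 1.7 0.3 0.8
  endloop
 endfacet
 facet normal -0.171 -0.963 0.206
  outer loop
   vertex 2.9 0.3 2.9
   vertex 2.9 0.6 4.3
   vertex 0.4 1.0 4.1
  endloop
 endfacet
 facet normal -0.583 0.018 -0.812
  outer loop
   vertex 1.5 2.9 1.0
   vertex 1.7 0.3 0.8
   vertex 0.8 2.8 1.5
  endloop
 endfacet
 facet normal 0.329 0.098 -0.939
  outer loop
   vertex 1.5 2.9 1.0
   vertex 2.0 4.1 1.3
   vertex 1.7 0.3 0.8
  endloop
 endfacet
 facet normal -0.567 0.414 -0.712
  outer loop
   vertex 1.5 2.9 1.0
   vertex 0.8 2.8 1.5
   vertex 2.0 4.1 1.3
  endloop
 endfacet
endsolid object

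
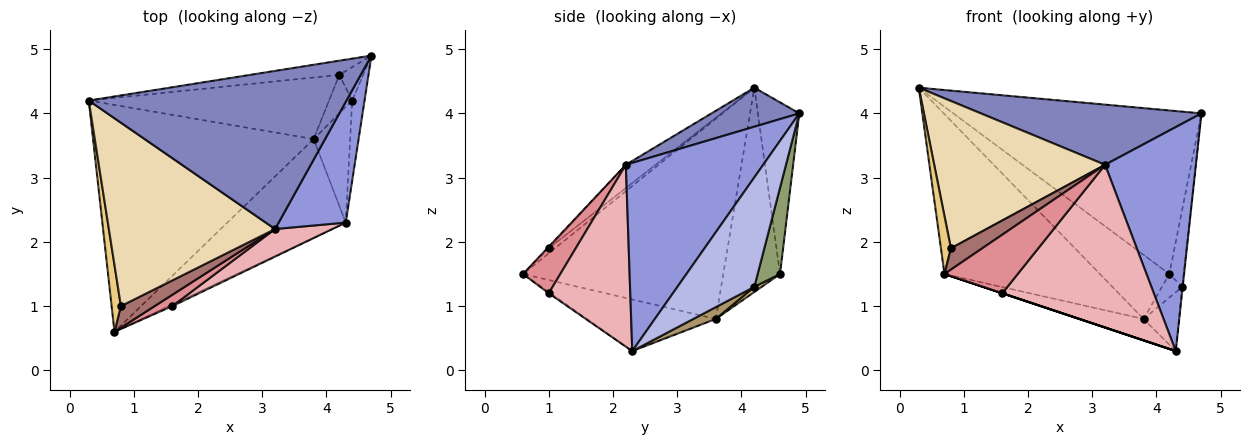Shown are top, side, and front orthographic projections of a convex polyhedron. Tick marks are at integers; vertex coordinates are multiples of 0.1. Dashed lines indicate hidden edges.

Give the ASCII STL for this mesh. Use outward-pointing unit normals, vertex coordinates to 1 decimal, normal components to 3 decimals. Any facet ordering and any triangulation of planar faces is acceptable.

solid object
 facet normal -0.164 0.983 -0.085
  outer loop
   vertex 4.2 4.6 1.5
   vertex 0.3 4.2 4.4
   vertex 4.7 4.9 4.0
  endloop
 endfacet
 facet normal 0.140 -0.352 0.925
  outer loop
   vertex 3.2 2.2 3.2
   vertex 4.7 4.9 4.0
   vertex 0.3 4.2 4.4
  endloop
 endfacet
 facet normal 0.800 -0.529 0.285
  outer loop
   vertex 3.2 2.2 3.2
   vertex 4.3 2.3 0.3
   vertex 4.7 4.9 4.0
  endloop
 endfacet
 facet normal 0.994 0.007 -0.112
  outer loop
   vertex 4.4 4.2 1.3
   vertex 4.7 4.9 4.0
   vertex 4.3 2.3 0.3
  endloop
 endfacet
 facet normal 0.821 0.524 -0.227
  outer loop
   vertex 4.4 4.2 1.3
   vertex 4.2 4.6 1.5
   vertex 4.7 4.9 4.0
  endloop
 endfacet
 facet normal -0.392 0.195 -0.899
  outer loop
   vertex 3.8 3.6 0.8
   vertex 4.3 2.3 0.3
   vertex 0.7 0.6 1.5
  endloop
 endfacet
 facet normal -0.596 0.463 -0.656
  outer loop
   vertex 3.8 3.6 0.8
   vertex 0.7 0.6 1.5
   vertex 0.3 4.2 4.4
  endloop
 endfacet
 facet normal -0.508 0.621 -0.597
  outer loop
   vertex 3.8 3.6 0.8
   vertex 0.3 4.2 4.4
   vertex 4.2 4.6 1.5
  endloop
 endfacet
 facet normal 0.277 0.436 -0.856
  outer loop
   vertex 3.8 3.6 0.8
   vertex 4.4 4.2 1.3
   vertex 4.3 2.3 0.3
  endloop
 endfacet
 facet normal 0.186 0.512 -0.838
  outer loop
   vertex 3.8 3.6 0.8
   vertex 4.2 4.6 1.5
   vertex 4.4 4.2 1.3
  endloop
 endfacet
 facet normal -0.377 -0.606 0.700
  outer loop
   vertex 0.8 1.0 1.9
   vertex 0.3 4.2 4.4
   vertex 0.7 0.6 1.5
  endloop
 endfacet
 facet normal -0.109 -0.622 0.775
  outer loop
   vertex 0.8 1.0 1.9
   vertex 3.2 2.2 3.2
   vertex 0.3 4.2 4.4
  endloop
 endfacet
 facet normal -0.034 -0.702 0.711
  outer loop
   vertex 0.8 1.0 1.9
   vertex 0.7 0.6 1.5
   vertex 3.2 2.2 3.2
  endloop
 endfacet
 facet normal -0.316 0.000 -0.949
  outer loop
   vertex 1.6 1.0 1.2
   vertex 0.7 0.6 1.5
   vertex 4.3 2.3 0.3
  endloop
 endfacet
 facet normal 0.447 -0.878 0.170
  outer loop
   vertex 1.6 1.0 1.2
   vertex 3.2 2.2 3.2
   vertex 0.7 0.6 1.5
  endloop
 endfacet
 facet normal 0.469 -0.871 0.148
  outer loop
   vertex 1.6 1.0 1.2
   vertex 4.3 2.3 0.3
   vertex 3.2 2.2 3.2
  endloop
 endfacet
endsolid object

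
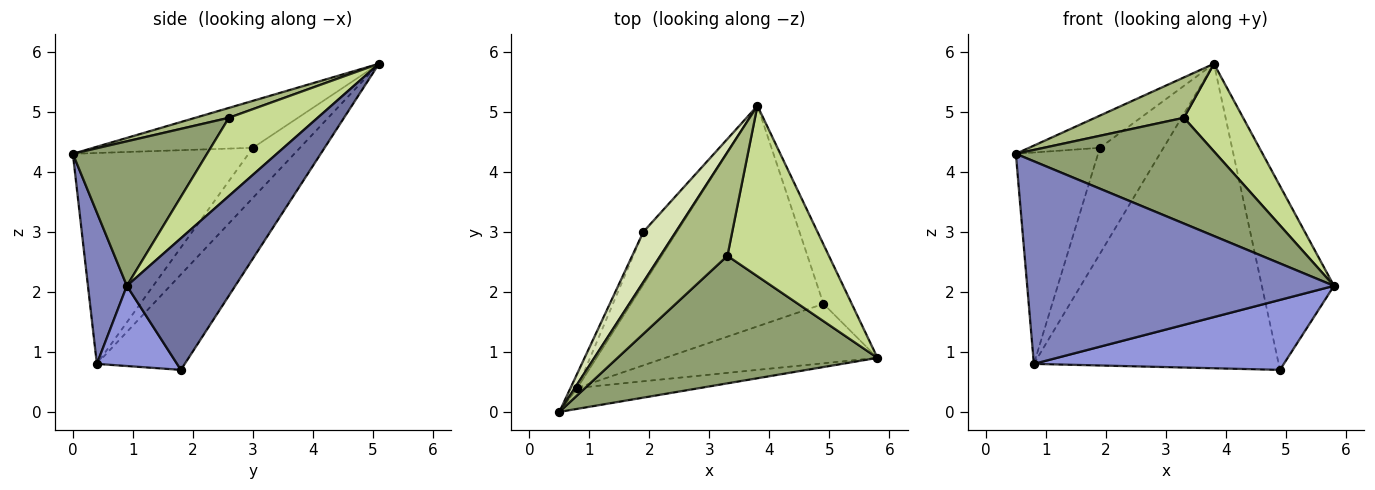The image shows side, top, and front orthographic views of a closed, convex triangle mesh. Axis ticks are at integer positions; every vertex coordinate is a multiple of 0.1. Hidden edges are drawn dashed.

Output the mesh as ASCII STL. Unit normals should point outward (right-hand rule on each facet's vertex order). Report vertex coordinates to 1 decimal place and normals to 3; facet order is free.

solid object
 facet normal 0.819 0.545 -0.176
  outer loop
   vertex 4.9 1.8 0.7
   vertex 3.8 5.1 5.8
   vertex 5.8 0.9 2.1
  endloop
 endfacet
 facet normal 0.125 -0.987 -0.102
  outer loop
   vertex 0.8 0.4 0.8
   vertex 5.8 0.9 2.1
   vertex 0.5 0.0 4.3
  endloop
 endfacet
 facet normal 0.238 -0.740 -0.629
  outer loop
   vertex 0.8 0.4 0.8
   vertex 4.9 1.8 0.7
   vertex 5.8 0.9 2.1
  endloop
 endfacet
 facet normal -0.279 0.778 -0.563
  outer loop
   vertex 0.8 0.4 0.8
   vertex 3.8 5.1 5.8
   vertex 4.9 1.8 0.7
  endloop
 endfacet
 facet normal 0.393 -0.587 0.708
  outer loop
   vertex 3.3 2.6 4.9
   vertex 0.5 0.0 4.3
   vertex 5.8 0.9 2.1
  endloop
 endfacet
 facet normal 0.136 -0.360 0.923
  outer loop
   vertex 3.3 2.6 4.9
   vertex 3.8 5.1 5.8
   vertex 0.5 0.0 4.3
  endloop
 endfacet
 facet normal 0.565 -0.377 0.734
  outer loop
   vertex 3.3 2.6 4.9
   vertex 5.8 0.9 2.1
   vertex 3.8 5.1 5.8
  endloop
 endfacet
 facet normal -0.773 0.343 0.534
  outer loop
   vertex 1.9 3.0 4.4
   vertex 0.5 0.0 4.3
   vertex 3.8 5.1 5.8
  endloop
 endfacet
 facet normal -0.905 0.424 -0.029
  outer loop
   vertex 1.9 3.0 4.4
   vertex 0.8 0.4 0.8
   vertex 0.5 0.0 4.3
  endloop
 endfacet
 facet normal -0.552 0.747 -0.371
  outer loop
   vertex 1.9 3.0 4.4
   vertex 3.8 5.1 5.8
   vertex 0.8 0.4 0.8
  endloop
 endfacet
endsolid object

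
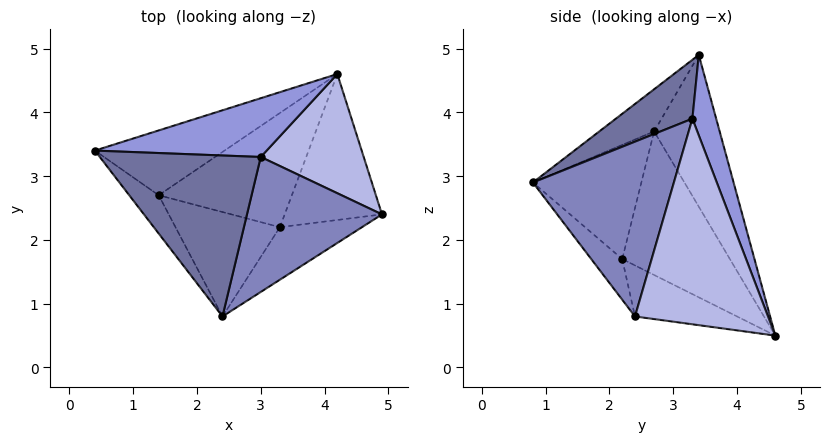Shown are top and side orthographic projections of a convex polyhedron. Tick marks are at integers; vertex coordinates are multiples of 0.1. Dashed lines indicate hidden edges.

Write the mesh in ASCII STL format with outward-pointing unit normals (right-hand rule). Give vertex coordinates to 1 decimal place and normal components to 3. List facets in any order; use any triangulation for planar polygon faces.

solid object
 facet normal 0.312 -0.416 0.854
  outer loop
   vertex 3.0 3.3 3.9
   vertex 0.4 3.4 4.9
   vertex 2.4 0.8 2.9
  endloop
 endfacet
 facet normal 0.726 -0.398 0.561
  outer loop
   vertex 3.0 3.3 3.9
   vertex 2.4 0.8 2.9
   vertex 4.9 2.4 0.8
  endloop
 endfacet
 facet normal 0.192 0.892 0.409
  outer loop
   vertex 3.0 3.3 3.9
   vertex 4.2 4.6 0.5
   vertex 0.4 3.4 4.9
  endloop
 endfacet
 facet normal 0.845 0.327 0.423
  outer loop
   vertex 3.0 3.3 3.9
   vertex 4.9 2.4 0.8
   vertex 4.2 4.6 0.5
  endloop
 endfacet
 facet normal -0.806 -0.187 -0.562
  outer loop
   vertex 1.4 2.7 3.7
   vertex 2.4 0.8 2.9
   vertex 0.4 3.4 4.9
  endloop
 endfacet
 facet normal -0.760 0.027 -0.649
  outer loop
   vertex 1.4 2.7 3.7
   vertex 0.4 3.4 4.9
   vertex 4.2 4.6 0.5
  endloop
 endfacet
 facet normal -0.734 -0.104 -0.671
  outer loop
   vertex 3.3 2.2 1.7
   vertex 2.4 0.8 2.9
   vertex 1.4 2.7 3.7
  endloop
 endfacet
 facet normal -0.732 -0.065 -0.679
  outer loop
   vertex 3.3 2.2 1.7
   vertex 1.4 2.7 3.7
   vertex 4.2 4.6 0.5
  endloop
 endfacet
 facet normal -0.400 -0.435 -0.807
  outer loop
   vertex 3.3 2.2 1.7
   vertex 4.9 2.4 0.8
   vertex 2.4 0.8 2.9
  endloop
 endfacet
 facet normal -0.449 -0.259 -0.855
  outer loop
   vertex 3.3 2.2 1.7
   vertex 4.2 4.6 0.5
   vertex 4.9 2.4 0.8
  endloop
 endfacet
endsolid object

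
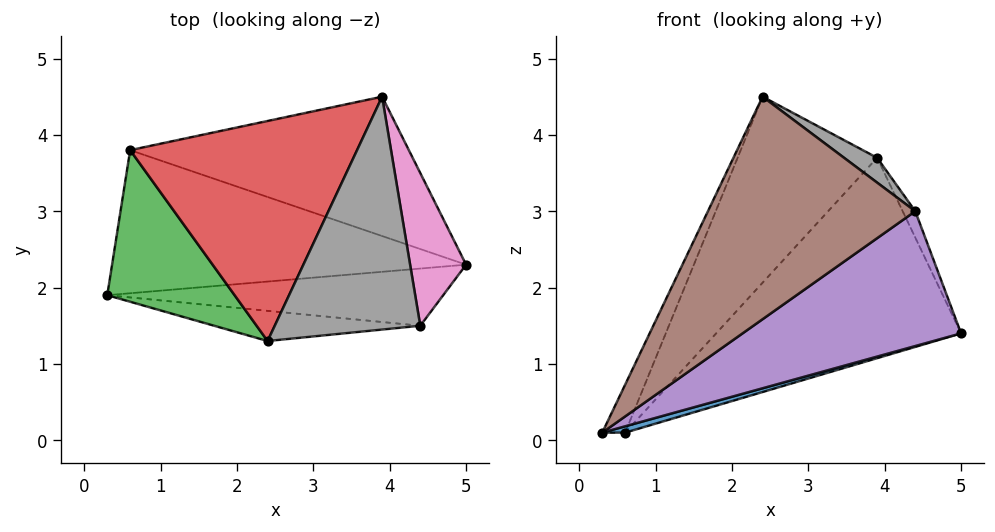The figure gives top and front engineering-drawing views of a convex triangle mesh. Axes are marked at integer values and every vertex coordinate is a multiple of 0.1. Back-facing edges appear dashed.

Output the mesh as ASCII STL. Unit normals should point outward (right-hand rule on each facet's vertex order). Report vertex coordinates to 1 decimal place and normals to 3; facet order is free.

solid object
 facet normal 0.270 -0.043 -0.962
  outer loop
   vertex 0.6 3.8 0.1
   vertex 5.0 2.3 1.4
   vertex 0.3 1.9 0.1
  endloop
 endfacet
 facet normal 0.409 0.749 -0.521
  outer loop
   vertex 0.6 3.8 0.1
   vertex 3.9 4.5 3.7
   vertex 5.0 2.3 1.4
  endloop
 endfacet
 facet normal -0.886 0.140 0.442
  outer loop
   vertex 0.6 3.8 0.1
   vertex 0.3 1.9 0.1
   vertex 2.4 1.3 4.5
  endloop
 endfacet
 facet normal -0.696 0.463 0.548
  outer loop
   vertex 0.6 3.8 0.1
   vertex 2.4 1.3 4.5
   vertex 3.9 4.5 3.7
  endloop
 endfacet
 facet normal 0.183 -0.905 -0.384
  outer loop
   vertex 4.4 1.5 3.0
   vertex 0.3 1.9 0.1
   vertex 5.0 2.3 1.4
  endloop
 endfacet
 facet normal -0.002 -0.991 -0.134
  outer loop
   vertex 4.4 1.5 3.0
   vertex 2.4 1.3 4.5
   vertex 0.3 1.9 0.1
  endloop
 endfacet
 facet normal 0.923 0.065 0.379
  outer loop
   vertex 4.4 1.5 3.0
   vertex 5.0 2.3 1.4
   vertex 3.9 4.5 3.7
  endloop
 endfacet
 facet normal 0.603 -0.085 0.793
  outer loop
   vertex 4.4 1.5 3.0
   vertex 3.9 4.5 3.7
   vertex 2.4 1.3 4.5
  endloop
 endfacet
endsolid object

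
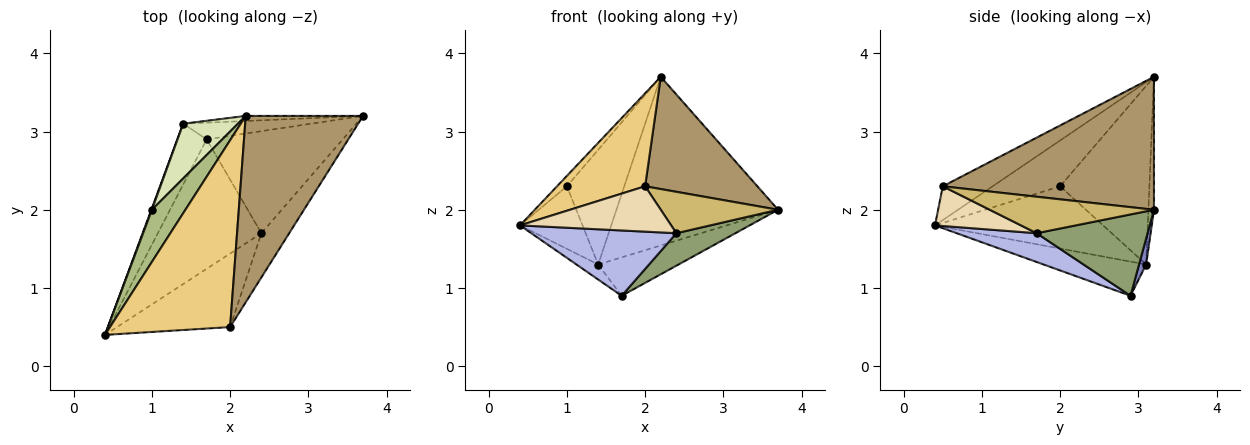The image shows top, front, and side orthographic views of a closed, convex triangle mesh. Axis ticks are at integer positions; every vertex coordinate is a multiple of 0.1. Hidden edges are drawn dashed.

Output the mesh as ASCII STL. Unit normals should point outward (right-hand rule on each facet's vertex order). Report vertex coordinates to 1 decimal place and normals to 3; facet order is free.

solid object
 facet normal -0.750 0.159 -0.642
  outer loop
   vertex 1.4 3.1 1.3
   vertex 1.7 2.9 0.9
   vertex 0.4 0.4 1.8
  endloop
 endfacet
 facet normal 0.081 0.914 -0.397
  outer loop
   vertex 1.4 3.1 1.3
   vertex 3.7 3.2 2.0
   vertex 1.7 2.9 0.9
  endloop
 endfacet
 facet normal -0.034 0.999 -0.030
  outer loop
   vertex 1.4 3.1 1.3
   vertex 2.2 3.2 3.7
   vertex 3.7 3.2 2.0
  endloop
 endfacet
 facet normal 0.241 -0.437 -0.867
  outer loop
   vertex 2.4 1.7 1.7
   vertex 0.4 0.4 1.8
   vertex 1.7 2.9 0.9
  endloop
 endfacet
 facet normal 0.495 -0.263 -0.828
  outer loop
   vertex 2.4 1.7 1.7
   vertex 1.7 2.9 0.9
   vertex 3.7 3.2 2.0
  endloop
 endfacet
 facet normal -0.801 0.117 0.586
  outer loop
   vertex 1.0 2.0 2.3
   vertex 0.4 0.4 1.8
   vertex 2.2 3.2 3.7
  endloop
 endfacet
 facet normal -0.937 0.349 0.009
  outer loop
   vertex 1.0 2.0 2.3
   vertex 1.4 3.1 1.3
   vertex 0.4 0.4 1.8
  endloop
 endfacet
 facet normal -0.815 0.523 0.250
  outer loop
   vertex 1.0 2.0 2.3
   vertex 2.2 3.2 3.7
   vertex 1.4 3.1 1.3
  endloop
 endfacet
 facet normal 0.697 -0.370 0.615
  outer loop
   vertex 2.0 0.5 2.3
   vertex 3.7 3.2 2.0
   vertex 2.2 3.2 3.7
  endloop
 endfacet
 facet normal 0.692 -0.494 -0.527
  outer loop
   vertex 2.0 0.5 2.3
   vertex 2.4 1.7 1.7
   vertex 3.7 3.2 2.0
  endloop
 endfacet
 facet normal -0.244 -0.432 0.868
  outer loop
   vertex 2.0 0.5 2.3
   vertex 2.2 3.2 3.7
   vertex 0.4 0.4 1.8
  endloop
 endfacet
 facet normal 0.286 -0.503 -0.815
  outer loop
   vertex 2.0 0.5 2.3
   vertex 0.4 0.4 1.8
   vertex 2.4 1.7 1.7
  endloop
 endfacet
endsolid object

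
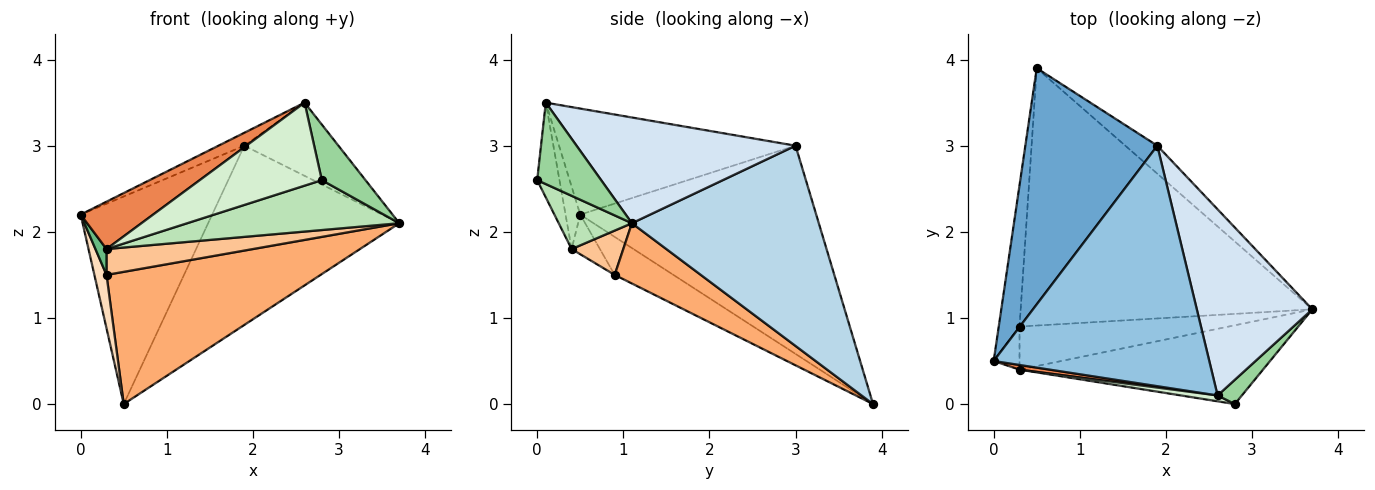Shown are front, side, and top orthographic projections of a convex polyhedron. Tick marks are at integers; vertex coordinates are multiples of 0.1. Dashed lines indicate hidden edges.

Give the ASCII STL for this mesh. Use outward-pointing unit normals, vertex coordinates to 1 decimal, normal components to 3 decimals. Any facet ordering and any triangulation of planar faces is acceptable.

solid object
 facet normal -0.764 0.426 0.484
  outer loop
   vertex 1.9 3.0 3.0
   vertex 0.5 3.9 0.0
   vertex 0.0 0.5 2.2
  endloop
 endfacet
 facet normal -0.441 0.048 0.896
  outer loop
   vertex 1.9 3.0 3.0
   vertex 0.0 0.5 2.2
   vertex 2.6 0.1 3.5
  endloop
 endfacet
 facet normal 0.695 0.711 -0.111
  outer loop
   vertex 1.9 3.0 3.0
   vertex 3.7 1.1 2.1
   vertex 0.5 3.9 0.0
  endloop
 endfacet
 facet normal 0.648 0.279 0.708
  outer loop
   vertex 1.9 3.0 3.0
   vertex 2.6 0.1 3.5
   vertex 3.7 1.1 2.1
  endloop
 endfacet
 facet normal -0.198 -0.976 0.096
  outer loop
   vertex 0.3 0.4 1.8
   vertex 2.6 0.1 3.5
   vertex 0.0 0.5 2.2
  endloop
 endfacet
 facet normal 0.181 -0.449 -0.875
  outer loop
   vertex 0.3 0.9 1.5
   vertex 0.5 3.9 0.0
   vertex 3.7 1.1 2.1
  endloop
 endfacet
 facet normal 0.179 -0.506 -0.844
  outer loop
   vertex 0.3 0.9 1.5
   vertex 3.7 1.1 2.1
   vertex 0.3 0.4 1.8
  endloop
 endfacet
 facet normal -0.863 -0.178 -0.472
  outer loop
   vertex 0.3 0.9 1.5
   vertex 0.0 0.5 2.2
   vertex 0.5 3.9 0.0
  endloop
 endfacet
 facet normal -0.796 -0.311 -0.519
  outer loop
   vertex 0.3 0.9 1.5
   vertex 0.3 0.4 1.8
   vertex 0.0 0.5 2.2
  endloop
 endfacet
 facet normal 0.802 -0.547 0.239
  outer loop
   vertex 2.8 0.0 2.6
   vertex 3.7 1.1 2.1
   vertex 2.6 0.1 3.5
  endloop
 endfacet
 facet normal 0.182 -0.526 -0.831
  outer loop
   vertex 2.8 0.0 2.6
   vertex 0.3 0.4 1.8
   vertex 3.7 1.1 2.1
  endloop
 endfacet
 facet normal -0.179 -0.981 0.069
  outer loop
   vertex 2.8 0.0 2.6
   vertex 2.6 0.1 3.5
   vertex 0.3 0.4 1.8
  endloop
 endfacet
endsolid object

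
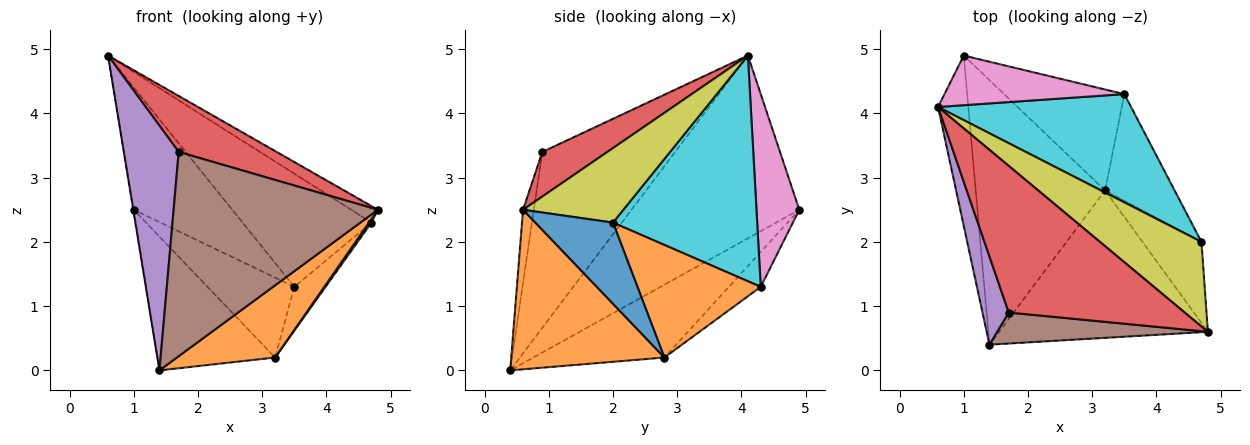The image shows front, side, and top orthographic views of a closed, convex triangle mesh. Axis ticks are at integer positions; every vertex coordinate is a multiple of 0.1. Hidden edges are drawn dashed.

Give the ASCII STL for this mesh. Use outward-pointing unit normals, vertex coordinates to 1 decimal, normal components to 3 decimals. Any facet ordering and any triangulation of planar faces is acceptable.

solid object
 facet normal -0.987 0.003 -0.163
  outer loop
   vertex 1.0 4.9 2.5
   vertex 1.4 0.4 0.0
   vertex 0.6 4.1 4.9
  endloop
 endfacet
 facet normal 0.566 -0.363 -0.740
  outer loop
   vertex 3.2 2.8 0.2
   vertex 4.8 0.6 2.5
   vertex 1.4 0.4 0.0
  endloop
 endfacet
 facet normal -0.449 0.403 -0.797
  outer loop
   vertex 3.2 2.8 0.2
   vertex 1.4 0.4 0.0
   vertex 1.0 4.9 2.5
  endloop
 endfacet
 facet normal 0.230 -0.347 0.909
  outer loop
   vertex 1.7 0.9 3.4
   vertex 4.8 0.6 2.5
   vertex 0.6 4.1 4.9
  endloop
 endfacet
 facet normal -0.915 -0.379 0.136
  outer loop
   vertex 1.7 0.9 3.4
   vertex 0.6 4.1 4.9
   vertex 1.4 0.4 0.0
  endloop
 endfacet
 facet normal -0.052 -0.987 0.150
  outer loop
   vertex 1.7 0.9 3.4
   vertex 1.4 0.4 0.0
   vertex 4.8 0.6 2.5
  endloop
 endfacet
 facet normal 0.374 0.859 0.349
  outer loop
   vertex 3.5 4.3 1.3
   vertex 1.0 4.9 2.5
   vertex 0.6 4.1 4.9
  endloop
 endfacet
 facet normal -0.222 0.605 -0.765
  outer loop
   vertex 3.5 4.3 1.3
   vertex 3.2 2.8 0.2
   vertex 1.0 4.9 2.5
  endloop
 endfacet
 facet normal 0.585 0.156 0.796
  outer loop
   vertex 4.7 2.0 2.3
   vertex 0.6 4.1 4.9
   vertex 4.8 0.6 2.5
  endloop
 endfacet
 facet normal 0.629 0.562 0.538
  outer loop
   vertex 4.7 2.0 2.3
   vertex 3.5 4.3 1.3
   vertex 0.6 4.1 4.9
  endloop
 endfacet
 facet normal 0.809 -0.026 -0.588
  outer loop
   vertex 4.7 2.0 2.3
   vertex 4.8 0.6 2.5
   vertex 3.2 2.8 0.2
  endloop
 endfacet
 facet normal 0.832 0.210 -0.514
  outer loop
   vertex 4.7 2.0 2.3
   vertex 3.2 2.8 0.2
   vertex 3.5 4.3 1.3
  endloop
 endfacet
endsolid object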